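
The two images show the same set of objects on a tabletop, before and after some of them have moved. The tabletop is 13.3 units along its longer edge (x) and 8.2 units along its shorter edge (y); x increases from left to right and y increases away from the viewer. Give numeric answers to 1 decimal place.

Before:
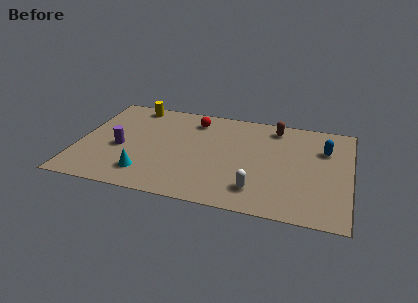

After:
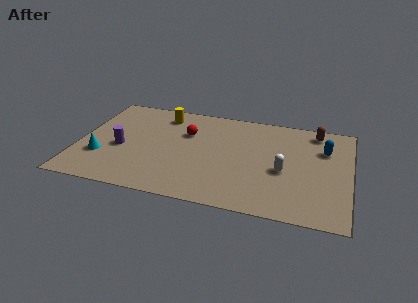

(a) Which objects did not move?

the blue capsule and the purple cylinder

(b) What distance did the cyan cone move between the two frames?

2.5

From (3.5, 1.7) to (1.2, 2.6), the cyan cone covered √(2.3² + 0.9²) ≈ 2.5 units.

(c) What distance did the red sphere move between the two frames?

1.2

The red sphere was near (5.5, 6.7) before and (5.2, 5.5) after, so it travelled √(0.3² + 1.2²) ≈ 1.2 units.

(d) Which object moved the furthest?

the cyan cone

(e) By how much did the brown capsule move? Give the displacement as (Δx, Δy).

(2.0, 0.1)

The brown capsule was at about (9.5, 7.0) and moved to about (11.5, 7.1).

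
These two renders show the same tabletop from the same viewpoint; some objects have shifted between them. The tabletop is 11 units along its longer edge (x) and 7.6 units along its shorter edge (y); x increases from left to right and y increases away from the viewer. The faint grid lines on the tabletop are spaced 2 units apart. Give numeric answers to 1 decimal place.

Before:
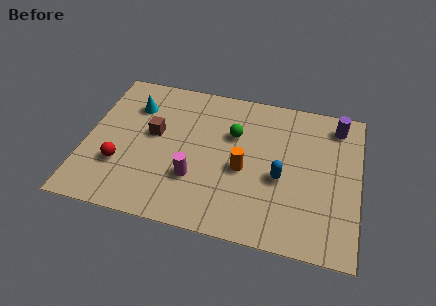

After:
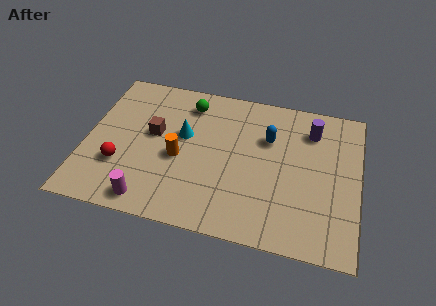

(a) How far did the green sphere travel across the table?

2.2

The green sphere moved from about (5.9, 5.0) to (4.0, 6.2), a distance of √(1.9² + 1.2²) ≈ 2.2.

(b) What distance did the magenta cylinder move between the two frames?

2.3

The magenta cylinder moved from about (4.5, 2.4) to (2.8, 0.9), a distance of √(1.7² + 1.5²) ≈ 2.3.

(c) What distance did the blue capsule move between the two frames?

2.0

The blue capsule moved from about (7.9, 3.2) to (7.3, 5.1), a distance of √(0.6² + 1.9²) ≈ 2.0.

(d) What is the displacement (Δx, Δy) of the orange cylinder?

(-2.6, 0.0)

The orange cylinder started near (6.4, 3.3) and ended near (3.8, 3.3).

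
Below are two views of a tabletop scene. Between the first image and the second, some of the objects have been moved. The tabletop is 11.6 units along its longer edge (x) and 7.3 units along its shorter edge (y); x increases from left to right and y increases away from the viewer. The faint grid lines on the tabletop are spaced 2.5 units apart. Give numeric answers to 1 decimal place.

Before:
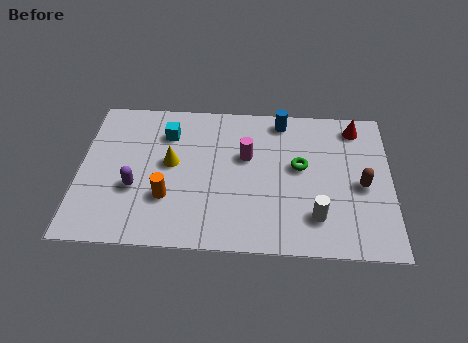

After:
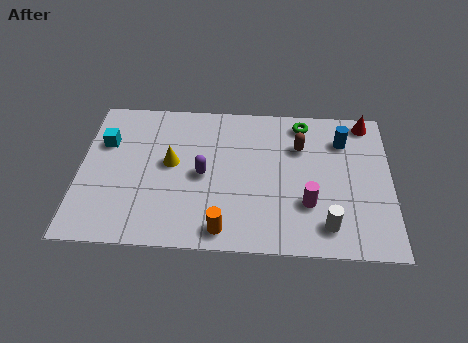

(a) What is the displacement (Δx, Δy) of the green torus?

(0.1, 2.2)

From the two frames, the green torus sits at roughly (8.2, 4.1) before and (8.3, 6.3) after.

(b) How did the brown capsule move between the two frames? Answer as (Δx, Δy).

(-2.3, 1.8)

From the two frames, the brown capsule sits at roughly (10.5, 3.3) before and (8.2, 5.1) after.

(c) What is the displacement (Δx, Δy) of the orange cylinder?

(2.1, -1.4)

The orange cylinder was at about (3.3, 2.3) and moved to about (5.4, 0.9).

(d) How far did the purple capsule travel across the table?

2.6

From (2.1, 2.7) to (4.6, 3.5), the purple capsule covered √(2.5² + 0.8²) ≈ 2.6 units.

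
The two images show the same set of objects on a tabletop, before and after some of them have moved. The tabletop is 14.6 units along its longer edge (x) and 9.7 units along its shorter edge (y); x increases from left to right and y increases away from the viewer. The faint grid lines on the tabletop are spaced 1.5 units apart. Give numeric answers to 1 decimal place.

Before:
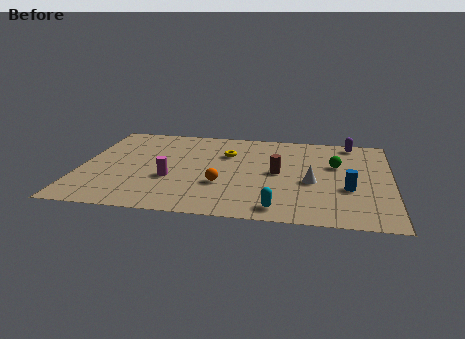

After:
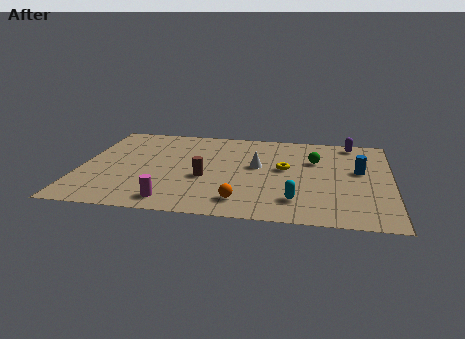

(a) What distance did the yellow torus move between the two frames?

3.1

The yellow torus was near (6.8, 6.7) before and (9.6, 5.4) after, so it travelled √(2.8² + 1.3²) ≈ 3.1 units.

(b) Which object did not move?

the purple capsule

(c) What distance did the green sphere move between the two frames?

1.1

The green sphere moved from about (12.0, 6.1) to (11.0, 6.5), a distance of √(1.0² + 0.4²) ≈ 1.1.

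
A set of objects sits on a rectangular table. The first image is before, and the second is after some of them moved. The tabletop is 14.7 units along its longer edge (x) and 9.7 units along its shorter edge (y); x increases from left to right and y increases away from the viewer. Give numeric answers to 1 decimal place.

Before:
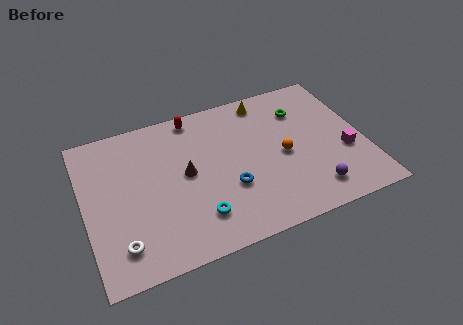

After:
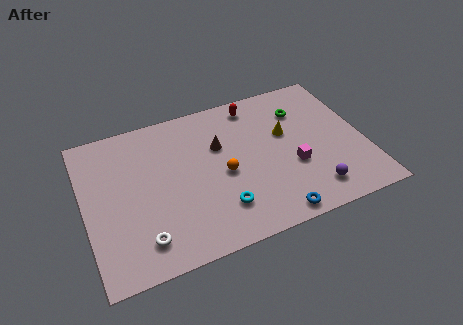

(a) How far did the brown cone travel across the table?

2.2

The brown cone was near (5.3, 5.1) before and (7.2, 6.3) after, so it travelled √(1.9² + 1.2²) ≈ 2.2 units.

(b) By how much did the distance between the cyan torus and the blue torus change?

+0.8

They were about 2.2 units apart before and 3.0 after — 0.8 units further apart.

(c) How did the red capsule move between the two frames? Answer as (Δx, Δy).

(3.2, -0.3)

The red capsule started near (6.1, 8.7) and ended near (9.3, 8.4).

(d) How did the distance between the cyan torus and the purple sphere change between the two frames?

-1.2

Before: roughly 6.0 units apart; after: 4.8. That's 1.2 units closer together.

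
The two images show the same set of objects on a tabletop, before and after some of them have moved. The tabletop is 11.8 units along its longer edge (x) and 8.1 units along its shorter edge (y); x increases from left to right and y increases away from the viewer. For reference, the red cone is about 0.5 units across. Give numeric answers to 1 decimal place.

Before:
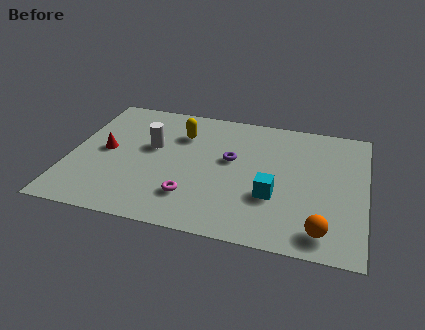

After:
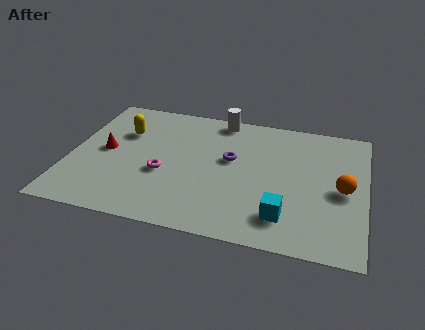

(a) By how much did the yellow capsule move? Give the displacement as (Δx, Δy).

(-2.3, -0.4)

The yellow capsule started near (4.3, 5.9) and ended near (2.0, 5.5).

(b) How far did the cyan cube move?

1.2

The cyan cube moved from about (8.2, 2.8) to (8.7, 1.7), a distance of √(0.5² + 1.1²) ≈ 1.2.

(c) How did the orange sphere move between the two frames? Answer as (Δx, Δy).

(0.7, 2.6)

From the two frames, the orange sphere sits at roughly (10.2, 1.2) before and (10.9, 3.8) after.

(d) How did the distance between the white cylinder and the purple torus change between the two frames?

-0.5

They were about 3.2 units apart before and 2.7 after — 0.5 units closer together.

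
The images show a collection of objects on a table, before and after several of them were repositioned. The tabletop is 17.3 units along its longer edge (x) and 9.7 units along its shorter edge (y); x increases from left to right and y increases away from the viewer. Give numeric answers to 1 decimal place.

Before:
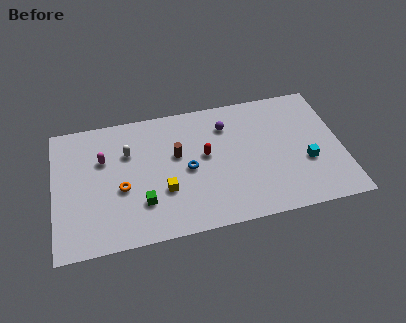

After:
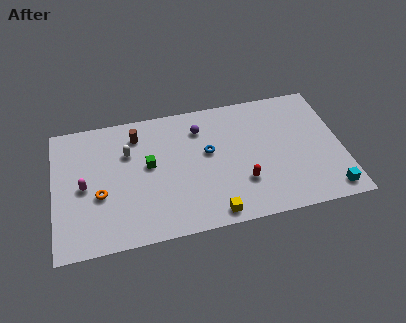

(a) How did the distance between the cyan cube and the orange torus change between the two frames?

+2.7

Before: roughly 11.1 units apart; after: 13.8. That's 2.7 units further apart.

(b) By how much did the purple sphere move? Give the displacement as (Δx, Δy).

(-1.6, 0.1)

The purple sphere was at about (10.5, 7.4) and moved to about (8.9, 7.5).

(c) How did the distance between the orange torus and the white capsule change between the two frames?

+0.7

The distance was about 2.6 in the first image and 3.3 in the second, so they moved 0.7 units further apart.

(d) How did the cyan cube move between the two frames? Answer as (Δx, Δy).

(1.2, -2.4)

From the two frames, the cyan cube sits at roughly (15.1, 3.6) before and (16.3, 1.2) after.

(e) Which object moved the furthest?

the yellow cube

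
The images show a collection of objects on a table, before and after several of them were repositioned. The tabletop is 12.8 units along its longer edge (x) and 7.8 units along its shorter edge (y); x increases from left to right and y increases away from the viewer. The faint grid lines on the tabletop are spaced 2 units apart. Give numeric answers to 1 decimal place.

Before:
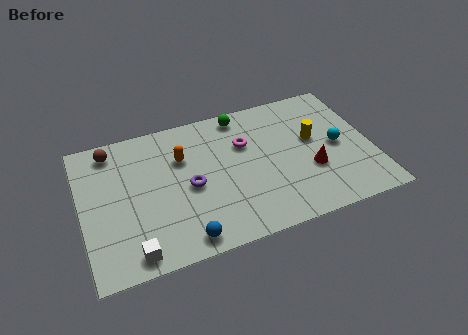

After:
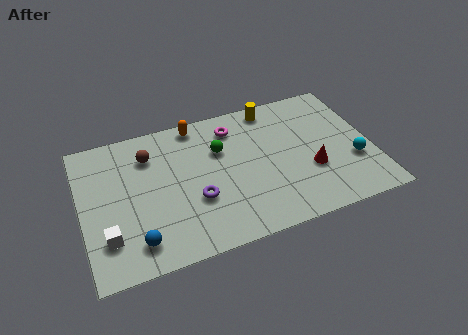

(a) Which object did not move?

the red cone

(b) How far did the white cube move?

1.5

The white cube was near (2.0, 0.9) before and (1.0, 2.0) after, so it travelled √(1.0² + 1.1²) ≈ 1.5 units.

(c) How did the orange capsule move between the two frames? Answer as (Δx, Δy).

(0.8, 1.7)

From the two frames, the orange capsule sits at roughly (4.5, 5.3) before and (5.3, 7.0) after.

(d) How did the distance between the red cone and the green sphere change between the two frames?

-0.4

Before: roughly 4.9 units apart; after: 4.5. That's 0.4 units closer together.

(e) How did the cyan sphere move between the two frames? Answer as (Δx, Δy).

(0.6, -1.1)

The cyan sphere started near (11.3, 3.8) and ended near (11.9, 2.7).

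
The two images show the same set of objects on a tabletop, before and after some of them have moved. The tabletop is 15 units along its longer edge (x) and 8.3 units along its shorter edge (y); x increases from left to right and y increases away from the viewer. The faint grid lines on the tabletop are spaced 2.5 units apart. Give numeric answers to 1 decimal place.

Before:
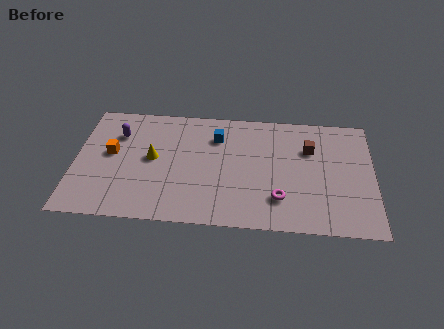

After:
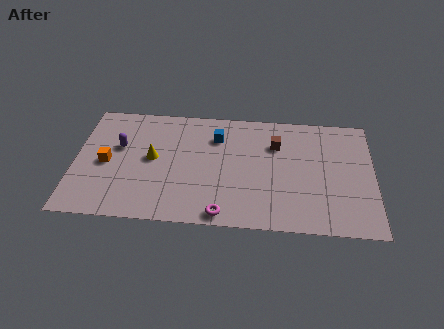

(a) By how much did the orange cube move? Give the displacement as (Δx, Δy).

(-0.2, -0.7)

From the two frames, the orange cube sits at roughly (1.8, 4.6) before and (1.6, 3.9) after.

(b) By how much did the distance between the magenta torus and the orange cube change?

-2.2

The distance was about 8.9 in the first image and 6.7 in the second, so they moved 2.2 units closer together.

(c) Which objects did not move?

the blue cube and the yellow cone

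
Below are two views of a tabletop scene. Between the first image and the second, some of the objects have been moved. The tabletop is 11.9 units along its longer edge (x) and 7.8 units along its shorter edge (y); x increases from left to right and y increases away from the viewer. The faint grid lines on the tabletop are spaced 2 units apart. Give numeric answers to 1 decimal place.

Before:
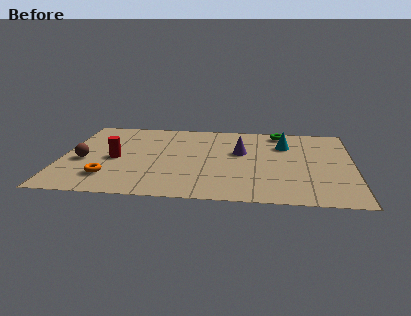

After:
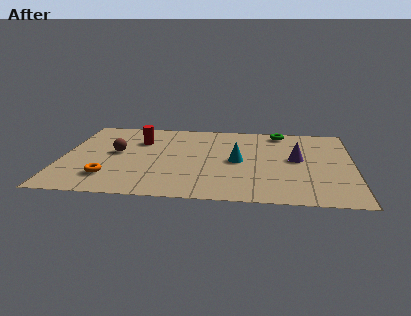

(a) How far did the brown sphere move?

1.6

From (0.9, 3.3) to (2.2, 4.2), the brown sphere covered √(1.3² + 0.9²) ≈ 1.6 units.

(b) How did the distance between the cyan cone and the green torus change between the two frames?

+2.2

Before: roughly 1.3 units apart; after: 3.5. That's 2.2 units further apart.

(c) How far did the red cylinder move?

2.1

The red cylinder moved from about (2.2, 3.6) to (3.1, 5.5), a distance of √(0.9² + 1.9²) ≈ 2.1.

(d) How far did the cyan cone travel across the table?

2.6

The cyan cone was near (9.1, 5.6) before and (7.2, 3.8) after, so it travelled √(1.9² + 1.8²) ≈ 2.6 units.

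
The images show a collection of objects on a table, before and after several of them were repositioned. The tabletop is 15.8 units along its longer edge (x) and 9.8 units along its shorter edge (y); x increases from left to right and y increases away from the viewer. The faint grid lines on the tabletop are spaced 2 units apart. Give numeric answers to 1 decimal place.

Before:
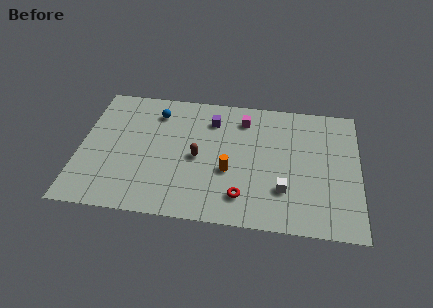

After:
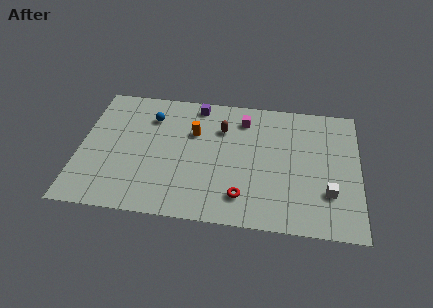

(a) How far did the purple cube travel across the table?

1.4

The purple cube moved from about (7.4, 7.6) to (6.5, 8.7), a distance of √(0.9² + 1.1²) ≈ 1.4.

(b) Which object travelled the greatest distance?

the orange cylinder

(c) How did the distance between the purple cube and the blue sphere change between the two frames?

-0.3

The distance was about 3.2 in the first image and 2.9 in the second, so they moved 0.3 units closer together.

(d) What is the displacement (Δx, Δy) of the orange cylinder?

(-2.1, 2.7)

The orange cylinder started near (8.5, 3.8) and ended near (6.4, 6.5).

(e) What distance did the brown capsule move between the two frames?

2.7

The brown capsule moved from about (6.7, 4.6) to (8.0, 7.0), a distance of √(1.3² + 2.4²) ≈ 2.7.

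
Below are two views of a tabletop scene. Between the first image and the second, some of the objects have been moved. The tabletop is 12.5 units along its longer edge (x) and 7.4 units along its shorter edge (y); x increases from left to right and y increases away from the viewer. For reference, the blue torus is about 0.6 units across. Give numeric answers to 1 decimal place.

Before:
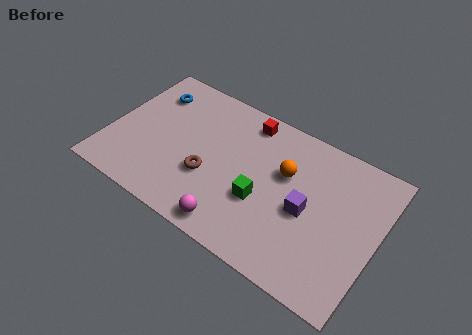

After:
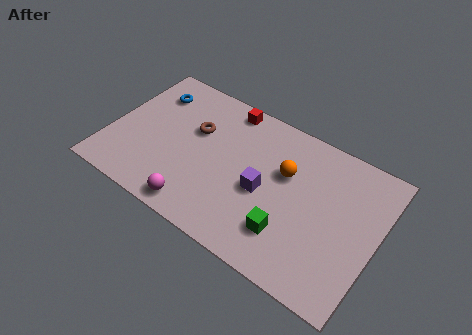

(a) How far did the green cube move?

1.7

From (7.3, 2.8) to (8.7, 1.9), the green cube covered √(1.4² + 0.9²) ≈ 1.7 units.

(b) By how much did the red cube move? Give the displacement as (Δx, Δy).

(-1.0, 0.2)

The red cube started near (6.0, 6.4) and ended near (5.0, 6.6).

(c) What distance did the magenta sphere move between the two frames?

1.7

The magenta sphere moved from about (6.3, 0.9) to (4.6, 0.9), a distance of √(1.7² + 0.0²) ≈ 1.7.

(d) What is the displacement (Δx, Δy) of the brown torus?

(-1.0, 2.0)

From the two frames, the brown torus sits at roughly (4.8, 2.7) before and (3.8, 4.7) after.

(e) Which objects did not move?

the orange sphere and the blue torus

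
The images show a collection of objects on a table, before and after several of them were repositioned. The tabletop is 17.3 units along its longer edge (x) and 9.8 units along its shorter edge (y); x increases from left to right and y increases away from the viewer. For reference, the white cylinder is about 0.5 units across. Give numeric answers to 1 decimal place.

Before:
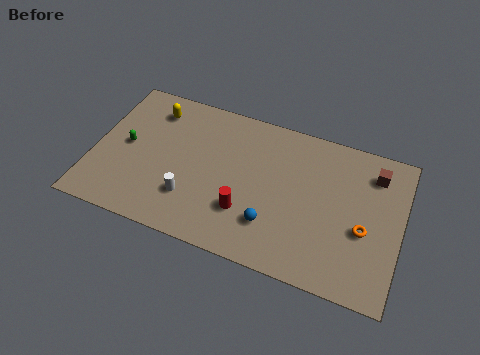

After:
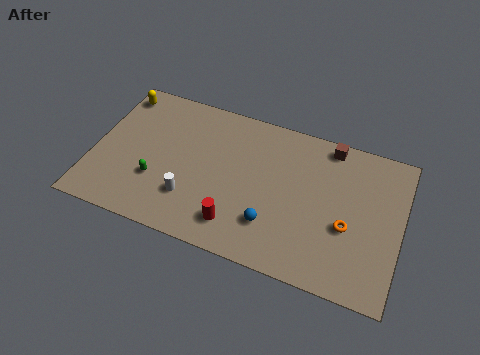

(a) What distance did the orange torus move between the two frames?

0.9

The orange torus was near (15.3, 4.0) before and (14.4, 3.9) after, so it travelled √(0.9² + 0.1²) ≈ 0.9 units.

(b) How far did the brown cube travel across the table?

2.8

The brown cube was near (15.6, 7.8) before and (13.0, 8.8) after, so it travelled √(2.6² + 1.0²) ≈ 2.8 units.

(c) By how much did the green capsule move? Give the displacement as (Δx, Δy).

(1.9, -1.8)

From the two frames, the green capsule sits at roughly (1.8, 5.0) before and (3.7, 3.2) after.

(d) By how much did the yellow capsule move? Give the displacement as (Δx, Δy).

(-2.1, 0.5)

The yellow capsule started near (3.0, 7.9) and ended near (0.9, 8.4).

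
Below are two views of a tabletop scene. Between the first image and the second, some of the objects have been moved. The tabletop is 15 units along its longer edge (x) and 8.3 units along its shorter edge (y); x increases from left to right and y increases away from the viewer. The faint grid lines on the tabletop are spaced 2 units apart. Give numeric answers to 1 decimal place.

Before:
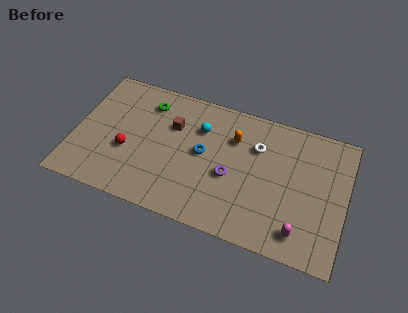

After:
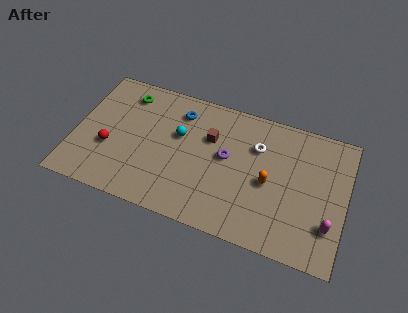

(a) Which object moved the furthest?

the orange capsule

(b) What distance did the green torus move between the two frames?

1.2

The green torus moved from about (3.8, 6.6) to (2.6, 6.8), a distance of √(1.2² + 0.2²) ≈ 1.2.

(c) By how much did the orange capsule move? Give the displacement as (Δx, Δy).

(2.1, -2.1)

The orange capsule started near (8.7, 5.9) and ended near (10.8, 3.8).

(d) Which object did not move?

the white torus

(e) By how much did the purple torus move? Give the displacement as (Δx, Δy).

(-0.3, 1.1)

The purple torus started near (8.7, 3.5) and ended near (8.4, 4.6).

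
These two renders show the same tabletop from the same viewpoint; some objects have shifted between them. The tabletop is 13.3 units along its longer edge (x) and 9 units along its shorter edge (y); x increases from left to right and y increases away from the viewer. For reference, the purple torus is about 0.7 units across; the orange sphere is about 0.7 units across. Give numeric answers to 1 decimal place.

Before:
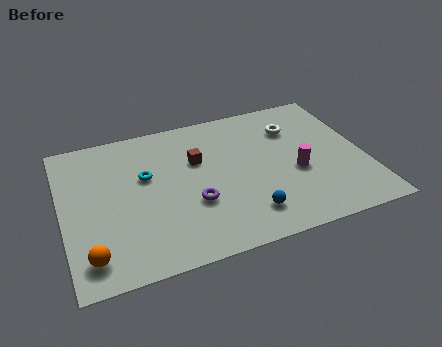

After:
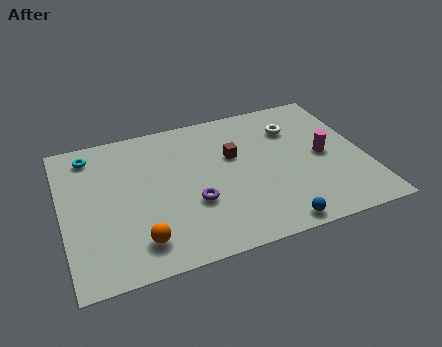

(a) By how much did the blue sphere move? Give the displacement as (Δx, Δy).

(1.1, -1.0)

From the two frames, the blue sphere sits at roughly (7.8, 1.8) before and (8.9, 0.8) after.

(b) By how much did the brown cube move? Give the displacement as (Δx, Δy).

(1.6, -0.2)

From the two frames, the brown cube sits at roughly (6.0, 5.8) before and (7.6, 5.6) after.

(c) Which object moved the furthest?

the cyan torus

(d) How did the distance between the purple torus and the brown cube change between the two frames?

+0.5

The distance was about 2.6 in the first image and 3.1 in the second, so they moved 0.5 units further apart.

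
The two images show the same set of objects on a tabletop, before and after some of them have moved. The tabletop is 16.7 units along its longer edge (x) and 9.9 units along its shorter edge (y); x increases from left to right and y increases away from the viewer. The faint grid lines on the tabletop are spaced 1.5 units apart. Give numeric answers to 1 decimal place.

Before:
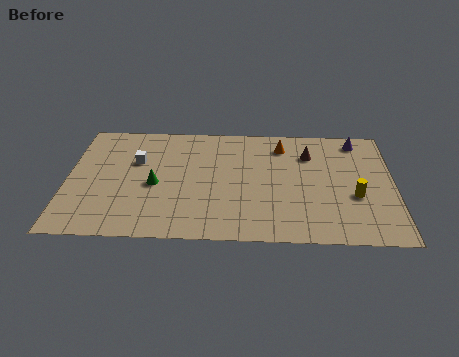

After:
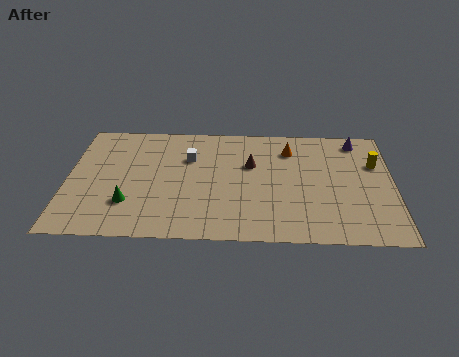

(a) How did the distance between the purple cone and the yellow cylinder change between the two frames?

-2.6

Before: roughly 4.8 units apart; after: 2.2. That's 2.6 units closer together.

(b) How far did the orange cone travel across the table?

0.5

The orange cone was near (11.0, 8.0) before and (11.4, 7.7) after, so it travelled √(0.4² + 0.3²) ≈ 0.5 units.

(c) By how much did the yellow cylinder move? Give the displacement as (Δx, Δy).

(1.1, 2.8)

The yellow cylinder started near (14.7, 3.8) and ended near (15.8, 6.6).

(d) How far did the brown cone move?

3.2

The brown cone moved from about (12.4, 7.3) to (9.4, 6.3), a distance of √(3.0² + 1.0²) ≈ 3.2.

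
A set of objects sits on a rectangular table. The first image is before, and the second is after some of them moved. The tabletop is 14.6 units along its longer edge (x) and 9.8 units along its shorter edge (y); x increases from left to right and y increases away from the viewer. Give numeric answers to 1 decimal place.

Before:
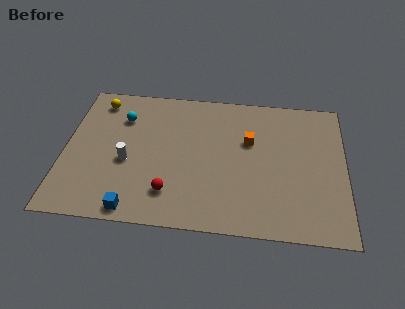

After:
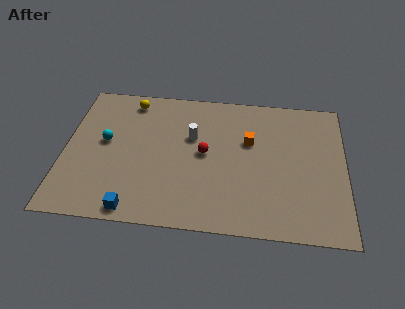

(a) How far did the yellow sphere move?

1.7

The yellow sphere was near (1.6, 8.3) before and (3.3, 8.5) after, so it travelled √(1.7² + 0.2²) ≈ 1.7 units.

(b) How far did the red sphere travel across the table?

3.4

From (5.6, 2.2) to (7.3, 5.1), the red sphere covered √(1.7² + 2.9²) ≈ 3.4 units.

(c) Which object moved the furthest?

the white cylinder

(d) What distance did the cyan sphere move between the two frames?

2.0

The cyan sphere moved from about (2.9, 7.2) to (2.1, 5.4), a distance of √(0.8² + 1.8²) ≈ 2.0.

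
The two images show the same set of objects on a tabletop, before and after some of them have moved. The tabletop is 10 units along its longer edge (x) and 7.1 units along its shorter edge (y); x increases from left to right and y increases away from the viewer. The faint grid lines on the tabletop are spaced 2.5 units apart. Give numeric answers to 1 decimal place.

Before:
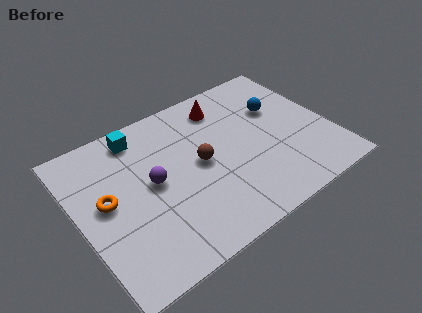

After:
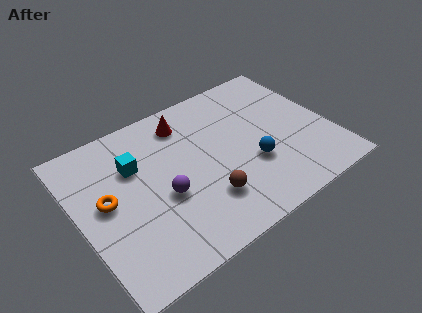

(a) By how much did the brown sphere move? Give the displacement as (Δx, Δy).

(-0.1, -1.7)

From the two frames, the brown sphere sits at roughly (4.8, 3.6) before and (4.7, 1.9) after.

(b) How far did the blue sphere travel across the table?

2.6

The blue sphere moved from about (8.2, 4.6) to (6.7, 2.5), a distance of √(1.5² + 2.1²) ≈ 2.6.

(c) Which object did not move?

the orange torus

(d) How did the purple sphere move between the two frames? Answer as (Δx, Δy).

(0.3, -0.8)

From the two frames, the purple sphere sits at roughly (2.9, 3.7) before and (3.2, 2.9) after.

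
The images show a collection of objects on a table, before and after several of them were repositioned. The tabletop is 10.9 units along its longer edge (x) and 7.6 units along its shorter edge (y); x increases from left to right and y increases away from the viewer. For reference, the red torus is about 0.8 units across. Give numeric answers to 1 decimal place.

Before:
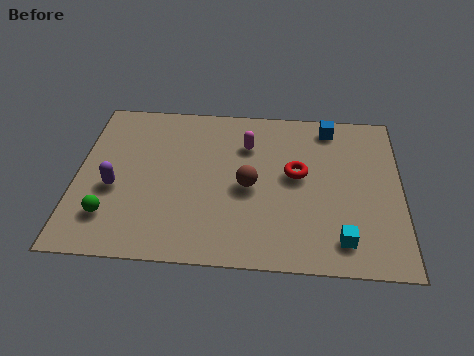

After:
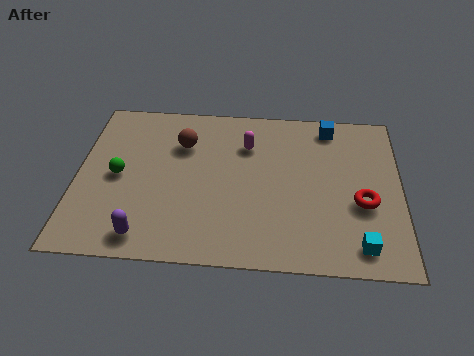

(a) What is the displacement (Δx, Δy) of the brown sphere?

(-2.3, 1.9)

The brown sphere started near (5.8, 3.5) and ended near (3.5, 5.4).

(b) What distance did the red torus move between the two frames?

2.5

From (7.4, 4.2) to (9.6, 3.0), the red torus covered √(2.2² + 1.2²) ≈ 2.5 units.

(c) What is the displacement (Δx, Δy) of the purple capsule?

(1.1, -2.1)

The purple capsule was at about (1.3, 3.1) and moved to about (2.4, 1.0).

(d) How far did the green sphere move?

1.9

The green sphere was near (1.2, 1.8) before and (1.4, 3.7) after, so it travelled √(0.2² + 1.9²) ≈ 1.9 units.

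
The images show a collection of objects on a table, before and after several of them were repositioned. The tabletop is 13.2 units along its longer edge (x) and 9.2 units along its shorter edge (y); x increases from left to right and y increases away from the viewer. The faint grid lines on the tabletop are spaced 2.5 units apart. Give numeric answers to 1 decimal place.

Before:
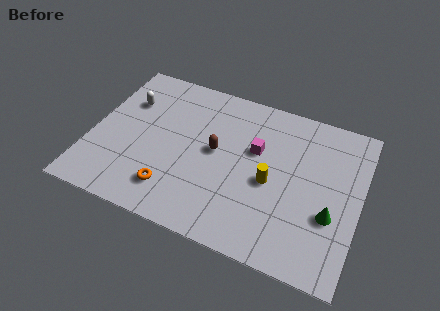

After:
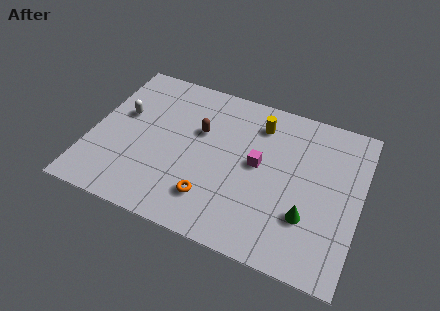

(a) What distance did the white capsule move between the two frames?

0.9

The white capsule was near (1.5, 6.4) before and (1.4, 5.5) after, so it travelled √(0.1² + 0.9²) ≈ 0.9 units.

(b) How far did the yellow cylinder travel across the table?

3.3

The yellow cylinder moved from about (8.9, 4.1) to (8.0, 7.3), a distance of √(0.9² + 3.2²) ≈ 3.3.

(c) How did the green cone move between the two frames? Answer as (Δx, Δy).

(-1.1, -0.5)

The green cone started near (11.9, 3.3) and ended near (10.8, 2.8).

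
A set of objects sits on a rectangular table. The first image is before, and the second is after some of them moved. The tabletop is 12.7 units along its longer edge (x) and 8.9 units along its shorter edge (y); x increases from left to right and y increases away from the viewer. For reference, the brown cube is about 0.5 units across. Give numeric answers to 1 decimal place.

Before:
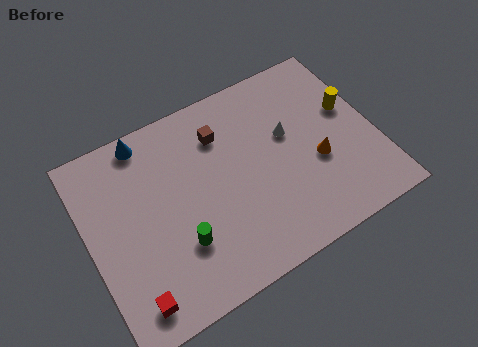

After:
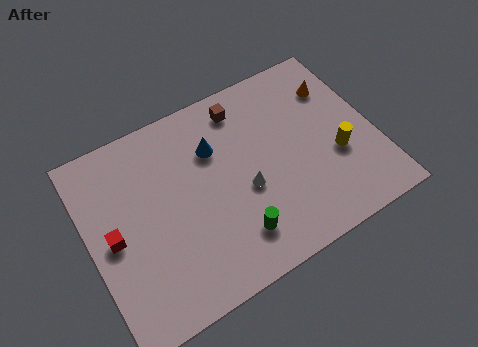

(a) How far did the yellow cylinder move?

2.1

From (11.8, 5.3) to (10.9, 3.4), the yellow cylinder covered √(0.9² + 1.9²) ≈ 2.1 units.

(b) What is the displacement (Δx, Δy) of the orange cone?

(1.4, 3.1)

The orange cone was at about (10.0, 3.5) and moved to about (11.4, 6.6).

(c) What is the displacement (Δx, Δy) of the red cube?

(-0.4, 3.0)

The red cube started near (1.4, 1.3) and ended near (1.0, 4.3).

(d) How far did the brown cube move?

1.4

The brown cube was near (6.2, 6.7) before and (7.3, 7.5) after, so it travelled √(1.1² + 0.8²) ≈ 1.4 units.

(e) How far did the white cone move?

2.7

The white cone was near (9.0, 5.3) before and (6.8, 3.7) after, so it travelled √(2.2² + 1.6²) ≈ 2.7 units.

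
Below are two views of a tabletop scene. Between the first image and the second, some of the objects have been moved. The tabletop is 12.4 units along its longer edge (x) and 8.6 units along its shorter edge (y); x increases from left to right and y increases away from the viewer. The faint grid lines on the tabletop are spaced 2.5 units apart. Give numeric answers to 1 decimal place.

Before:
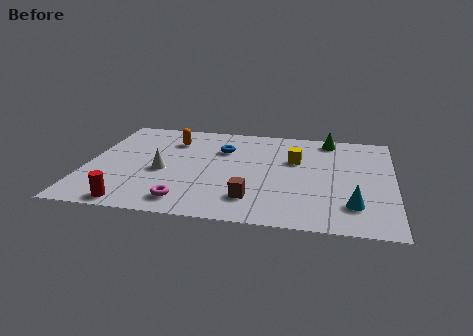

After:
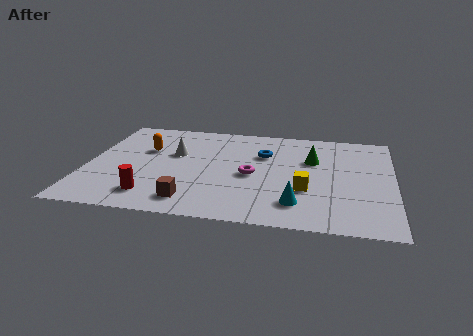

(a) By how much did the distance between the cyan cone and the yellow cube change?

-3.0

They were about 4.2 units apart before and 1.2 after — 3.0 units closer together.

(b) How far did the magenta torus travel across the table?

3.6

The magenta torus was near (4.2, 1.3) before and (6.7, 3.9) after, so it travelled √(2.5² + 2.6²) ≈ 3.6 units.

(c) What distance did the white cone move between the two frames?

1.6

The white cone was near (3.1, 3.7) before and (3.5, 5.3) after, so it travelled √(0.4² + 1.6²) ≈ 1.6 units.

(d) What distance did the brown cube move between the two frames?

2.5

The brown cube moved from about (6.8, 1.9) to (4.4, 1.4), a distance of √(2.4² + 0.5²) ≈ 2.5.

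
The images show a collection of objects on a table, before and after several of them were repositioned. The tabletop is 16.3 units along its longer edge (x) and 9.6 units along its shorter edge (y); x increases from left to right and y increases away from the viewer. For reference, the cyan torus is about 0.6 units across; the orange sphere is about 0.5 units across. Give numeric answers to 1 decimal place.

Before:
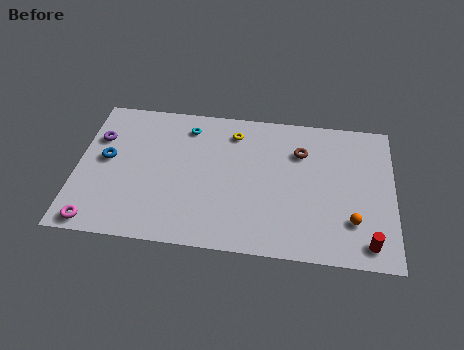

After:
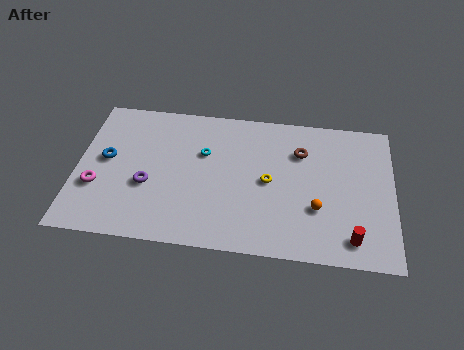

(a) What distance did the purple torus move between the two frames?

4.0

From (1.0, 6.6) to (3.7, 3.7), the purple torus covered √(2.7² + 2.9²) ≈ 4.0 units.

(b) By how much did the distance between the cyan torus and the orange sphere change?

-3.5

Before: roughly 10.1 units apart; after: 6.6. That's 3.5 units closer together.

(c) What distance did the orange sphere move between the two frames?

1.9

From (14.2, 2.6) to (12.4, 3.2), the orange sphere covered √(1.8² + 0.6²) ≈ 1.9 units.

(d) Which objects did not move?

the blue torus and the brown torus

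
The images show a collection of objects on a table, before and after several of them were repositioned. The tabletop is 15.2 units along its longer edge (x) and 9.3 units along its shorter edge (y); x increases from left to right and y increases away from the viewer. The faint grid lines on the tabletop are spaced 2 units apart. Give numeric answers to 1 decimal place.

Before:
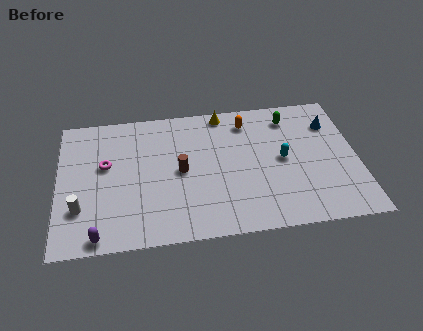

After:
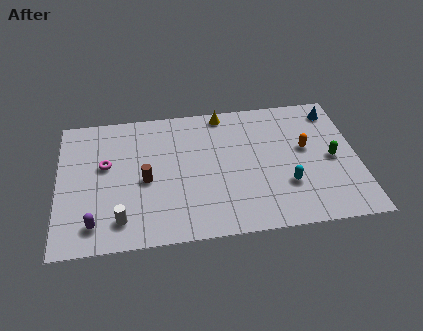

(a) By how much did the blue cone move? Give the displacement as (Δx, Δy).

(0.2, 0.9)

From the two frames, the blue cone sits at roughly (14.0, 6.9) before and (14.2, 7.8) after.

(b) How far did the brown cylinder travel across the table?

1.8

The brown cylinder moved from about (6.2, 4.6) to (4.4, 4.2), a distance of √(1.8² + 0.4²) ≈ 1.8.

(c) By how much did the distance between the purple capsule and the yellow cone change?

-0.5

The distance was about 10.0 in the first image and 9.5 in the second, so they moved 0.5 units closer together.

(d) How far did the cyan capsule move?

1.8

The cyan capsule was near (11.4, 4.7) before and (11.5, 2.9) after, so it travelled √(0.1² + 1.8²) ≈ 1.8 units.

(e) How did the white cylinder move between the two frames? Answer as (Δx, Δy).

(2.0, -1.0)

The white cylinder was at about (1.1, 2.7) and moved to about (3.1, 1.7).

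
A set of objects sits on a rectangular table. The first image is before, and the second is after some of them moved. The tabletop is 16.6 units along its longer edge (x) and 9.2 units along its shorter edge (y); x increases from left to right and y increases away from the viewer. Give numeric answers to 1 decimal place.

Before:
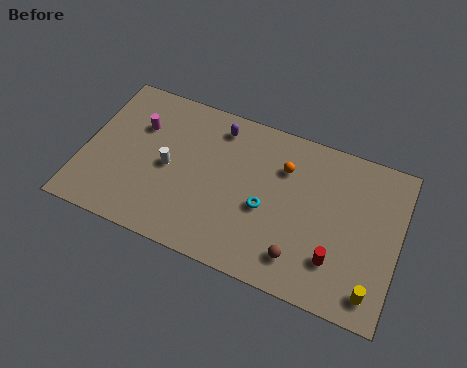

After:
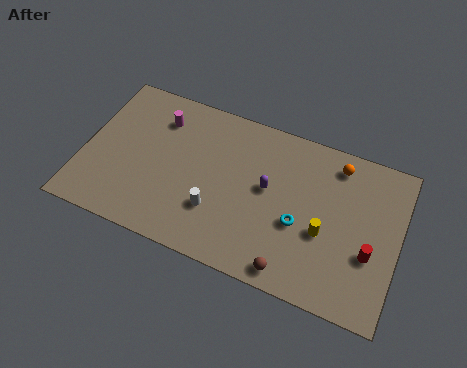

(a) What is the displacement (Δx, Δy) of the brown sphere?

(-0.3, -0.8)

The brown sphere was at about (11.7, 1.8) and moved to about (11.4, 1.0).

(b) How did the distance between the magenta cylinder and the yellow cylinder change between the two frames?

-4.0

They were about 13.7 units apart before and 9.7 after — 4.0 units closer together.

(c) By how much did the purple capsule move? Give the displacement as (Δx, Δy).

(2.9, -2.6)

The purple capsule was at about (6.8, 7.7) and moved to about (9.7, 5.1).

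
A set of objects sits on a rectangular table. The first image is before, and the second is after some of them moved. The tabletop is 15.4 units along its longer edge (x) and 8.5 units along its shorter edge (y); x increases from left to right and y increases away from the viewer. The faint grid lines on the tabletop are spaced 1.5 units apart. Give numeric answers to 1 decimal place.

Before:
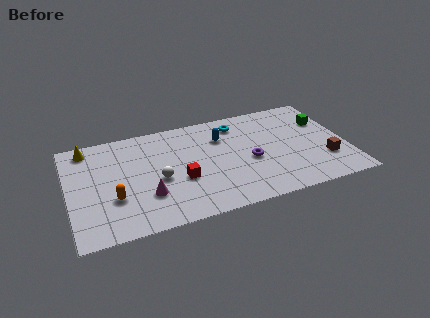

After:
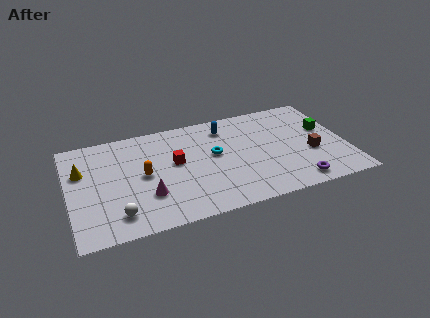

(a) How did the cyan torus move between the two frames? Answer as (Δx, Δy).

(-1.5, -2.2)

From the two frames, the cyan torus sits at roughly (9.6, 7.0) before and (8.1, 4.8) after.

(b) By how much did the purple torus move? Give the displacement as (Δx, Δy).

(2.3, -2.6)

The purple torus started near (10.0, 3.7) and ended near (12.3, 1.1).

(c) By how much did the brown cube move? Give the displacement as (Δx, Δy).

(-0.7, 0.8)

The brown cube started near (14.1, 2.5) and ended near (13.4, 3.3).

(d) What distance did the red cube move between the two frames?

1.5

The red cube was near (6.1, 3.3) before and (5.9, 4.8) after, so it travelled √(0.2² + 1.5²) ≈ 1.5 units.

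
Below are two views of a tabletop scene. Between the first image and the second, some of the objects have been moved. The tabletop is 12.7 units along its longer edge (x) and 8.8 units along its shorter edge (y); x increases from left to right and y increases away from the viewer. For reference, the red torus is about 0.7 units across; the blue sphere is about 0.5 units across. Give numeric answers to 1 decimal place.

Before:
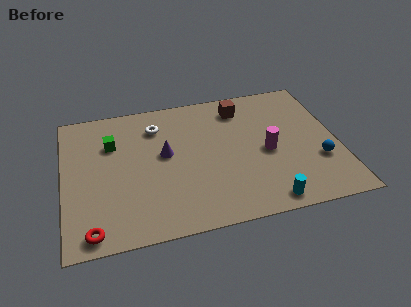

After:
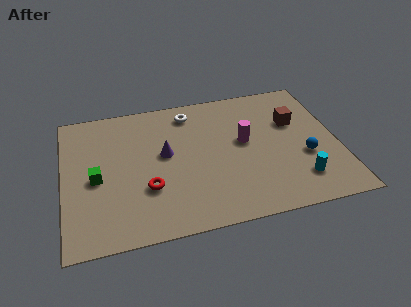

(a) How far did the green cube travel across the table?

2.2

The green cube moved from about (2.3, 6.1) to (1.5, 4.0), a distance of √(0.8² + 2.1²) ≈ 2.2.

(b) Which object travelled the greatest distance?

the red torus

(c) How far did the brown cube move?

2.8

From (8.4, 7.2) to (10.8, 5.7), the brown cube covered √(2.4² + 1.5²) ≈ 2.8 units.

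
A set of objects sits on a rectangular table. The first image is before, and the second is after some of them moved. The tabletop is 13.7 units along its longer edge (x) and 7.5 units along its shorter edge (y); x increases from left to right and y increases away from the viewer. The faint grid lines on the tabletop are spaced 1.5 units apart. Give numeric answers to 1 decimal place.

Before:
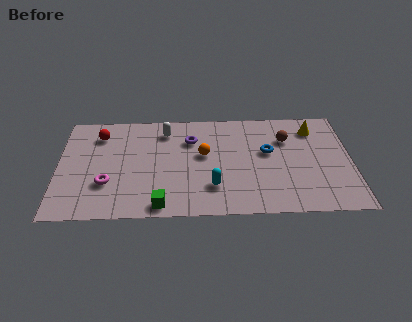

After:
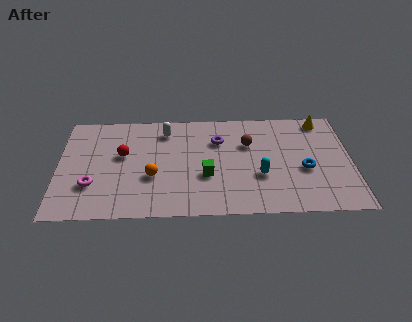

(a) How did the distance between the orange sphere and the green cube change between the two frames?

-1.5

They were about 4.0 units apart before and 2.5 after — 1.5 units closer together.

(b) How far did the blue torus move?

2.1

The blue torus moved from about (9.8, 4.4) to (11.5, 3.1), a distance of √(1.7² + 1.3²) ≈ 2.1.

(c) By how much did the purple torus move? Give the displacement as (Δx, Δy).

(1.3, -0.1)

The purple torus was at about (6.2, 5.4) and moved to about (7.5, 5.3).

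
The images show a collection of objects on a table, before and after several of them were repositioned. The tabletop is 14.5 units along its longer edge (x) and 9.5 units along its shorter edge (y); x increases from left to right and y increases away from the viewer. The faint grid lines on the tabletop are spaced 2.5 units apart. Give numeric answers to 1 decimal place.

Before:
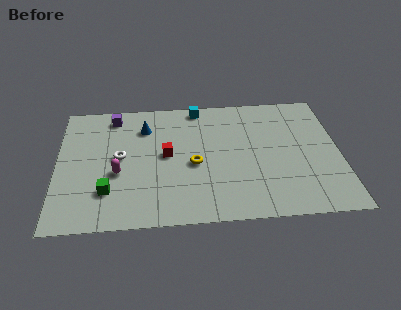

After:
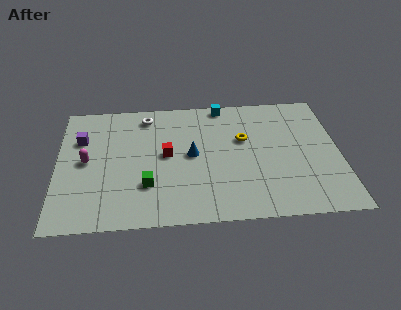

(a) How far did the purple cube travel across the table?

2.4

The purple cube was near (2.9, 8.2) before and (1.2, 6.5) after, so it travelled √(1.7² + 1.7²) ≈ 2.4 units.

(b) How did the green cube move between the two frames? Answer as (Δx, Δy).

(2.0, 0.3)

The green cube started near (2.6, 2.5) and ended near (4.6, 2.8).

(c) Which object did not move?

the red cube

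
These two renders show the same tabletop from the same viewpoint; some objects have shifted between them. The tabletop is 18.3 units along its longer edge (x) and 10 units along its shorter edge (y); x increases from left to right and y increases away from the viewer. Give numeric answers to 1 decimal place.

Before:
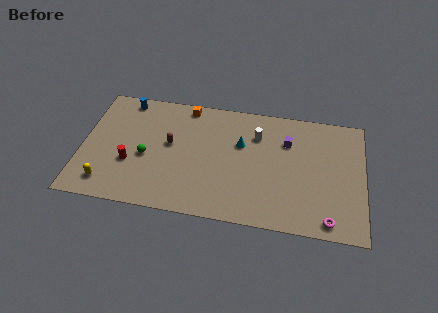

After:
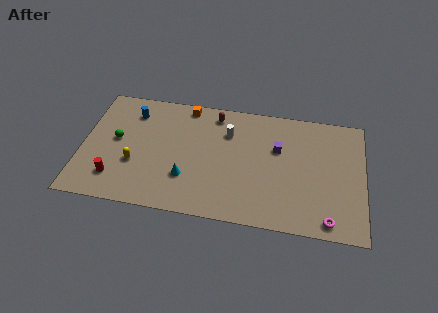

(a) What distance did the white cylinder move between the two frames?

1.9

The white cylinder moved from about (11.3, 7.3) to (9.4, 7.2), a distance of √(1.9² + 0.1²) ≈ 1.9.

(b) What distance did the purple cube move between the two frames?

0.9

The purple cube was near (13.3, 7.1) before and (12.7, 6.4) after, so it travelled √(0.6² + 0.7²) ≈ 0.9 units.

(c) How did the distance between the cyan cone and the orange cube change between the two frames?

+1.5

They were about 4.5 units apart before and 6.0 after — 1.5 units further apart.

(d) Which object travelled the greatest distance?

the cyan cone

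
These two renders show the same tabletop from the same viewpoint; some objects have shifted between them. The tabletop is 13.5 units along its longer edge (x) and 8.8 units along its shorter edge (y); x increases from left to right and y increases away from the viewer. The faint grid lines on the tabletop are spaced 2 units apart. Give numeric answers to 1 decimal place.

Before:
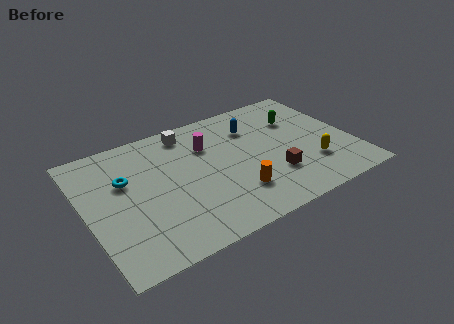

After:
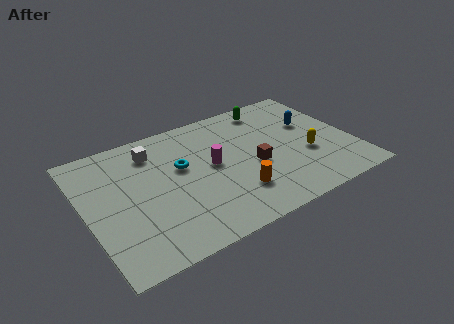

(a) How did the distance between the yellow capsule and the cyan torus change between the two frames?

-3.1

The distance was about 9.6 in the first image and 6.5 in the second, so they moved 3.1 units closer together.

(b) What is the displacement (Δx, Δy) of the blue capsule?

(2.9, -1.0)

The blue capsule started near (8.8, 6.5) and ended near (11.7, 5.5).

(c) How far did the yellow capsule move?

0.8

The yellow capsule moved from about (11.2, 2.5) to (11.1, 3.3), a distance of √(0.1² + 0.8²) ≈ 0.8.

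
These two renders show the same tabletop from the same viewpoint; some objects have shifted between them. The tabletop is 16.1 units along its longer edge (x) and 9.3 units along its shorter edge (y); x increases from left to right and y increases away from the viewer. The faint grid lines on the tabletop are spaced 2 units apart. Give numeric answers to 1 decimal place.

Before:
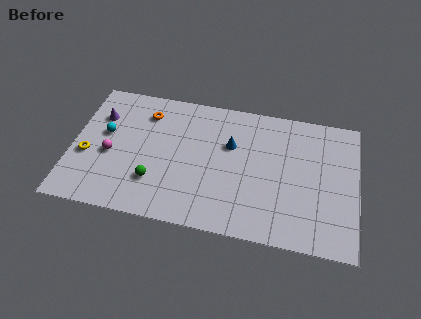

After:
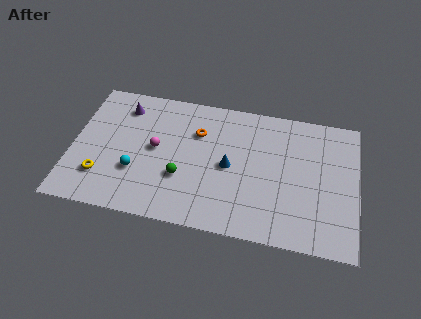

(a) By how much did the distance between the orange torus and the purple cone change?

+1.7

The distance was about 2.7 in the first image and 4.4 in the second, so they moved 1.7 units further apart.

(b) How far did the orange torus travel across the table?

3.1

The orange torus moved from about (4.0, 7.3) to (7.0, 6.5), a distance of √(3.0² + 0.8²) ≈ 3.1.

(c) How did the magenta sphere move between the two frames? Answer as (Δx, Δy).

(2.5, 0.9)

From the two frames, the magenta sphere sits at roughly (2.2, 4.0) before and (4.7, 4.9) after.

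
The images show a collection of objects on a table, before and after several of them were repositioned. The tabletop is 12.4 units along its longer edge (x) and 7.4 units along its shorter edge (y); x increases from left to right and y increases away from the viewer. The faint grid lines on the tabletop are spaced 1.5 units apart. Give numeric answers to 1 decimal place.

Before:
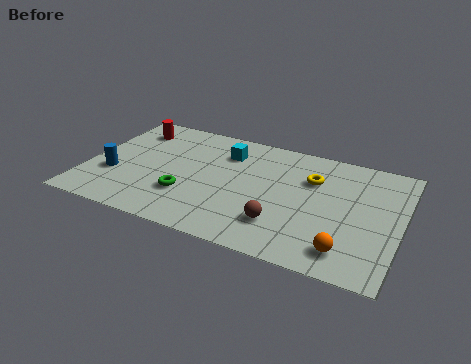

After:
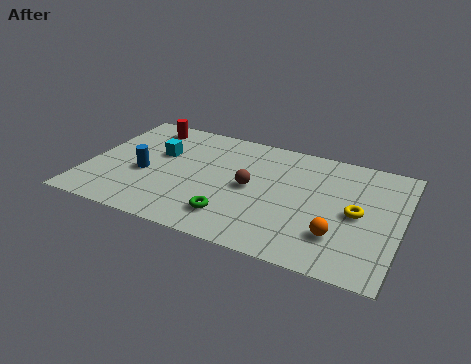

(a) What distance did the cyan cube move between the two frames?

2.8

The cyan cube moved from about (5.3, 5.6) to (2.7, 4.6), a distance of √(2.6² + 1.0²) ≈ 2.8.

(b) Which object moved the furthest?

the cyan cube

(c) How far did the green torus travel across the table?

2.0

The green torus was near (4.1, 2.3) before and (6.0, 1.6) after, so it travelled √(1.9² + 0.7²) ≈ 2.0 units.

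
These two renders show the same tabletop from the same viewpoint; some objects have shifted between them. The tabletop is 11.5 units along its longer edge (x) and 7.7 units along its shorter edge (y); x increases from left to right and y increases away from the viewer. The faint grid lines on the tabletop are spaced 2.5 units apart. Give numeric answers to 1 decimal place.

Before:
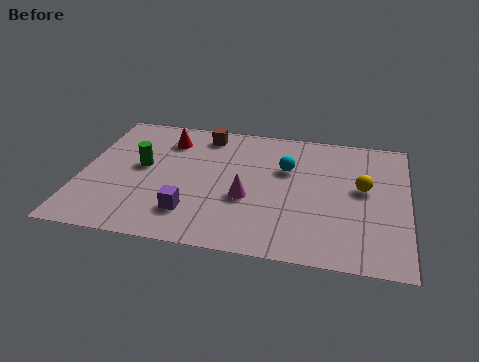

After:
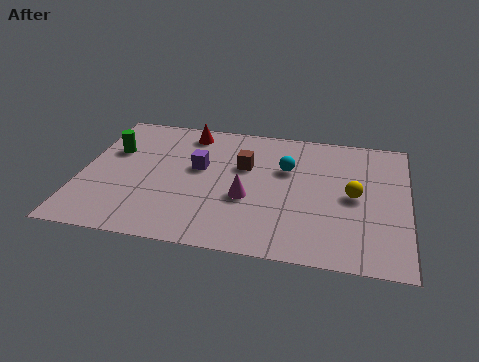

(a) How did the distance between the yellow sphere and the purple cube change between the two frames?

-0.9

They were about 6.4 units apart before and 5.5 after — 0.9 units closer together.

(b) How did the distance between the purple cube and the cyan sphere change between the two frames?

-1.4

Before: roughly 4.5 units apart; after: 3.1. That's 1.4 units closer together.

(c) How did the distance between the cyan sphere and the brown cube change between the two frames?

-1.9

The distance was about 3.4 in the first image and 1.5 in the second, so they moved 1.9 units closer together.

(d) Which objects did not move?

the cyan sphere and the magenta cone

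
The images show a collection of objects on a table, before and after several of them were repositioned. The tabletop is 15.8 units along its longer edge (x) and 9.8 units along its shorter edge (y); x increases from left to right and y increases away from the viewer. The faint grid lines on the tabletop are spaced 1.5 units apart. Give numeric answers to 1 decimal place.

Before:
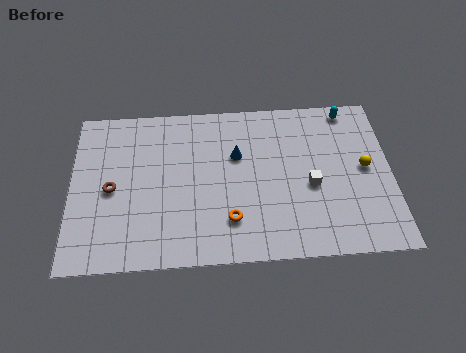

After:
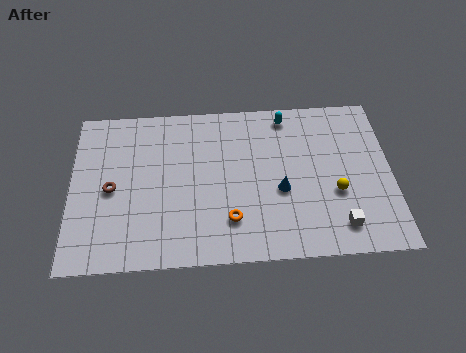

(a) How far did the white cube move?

2.8

From (11.8, 4.2) to (13.1, 1.7), the white cube covered √(1.3² + 2.5²) ≈ 2.8 units.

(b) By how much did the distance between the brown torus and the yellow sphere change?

-1.5

They were about 12.5 units apart before and 11.0 after — 1.5 units closer together.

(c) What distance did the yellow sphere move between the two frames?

2.1

From (14.5, 5.1) to (13.0, 3.7), the yellow sphere covered √(1.5² + 1.4²) ≈ 2.1 units.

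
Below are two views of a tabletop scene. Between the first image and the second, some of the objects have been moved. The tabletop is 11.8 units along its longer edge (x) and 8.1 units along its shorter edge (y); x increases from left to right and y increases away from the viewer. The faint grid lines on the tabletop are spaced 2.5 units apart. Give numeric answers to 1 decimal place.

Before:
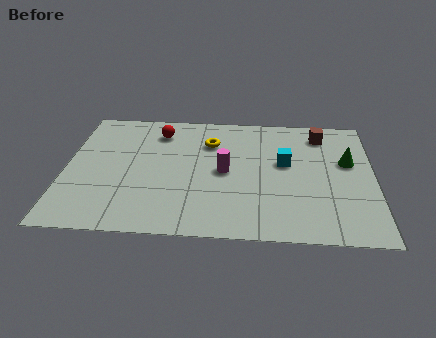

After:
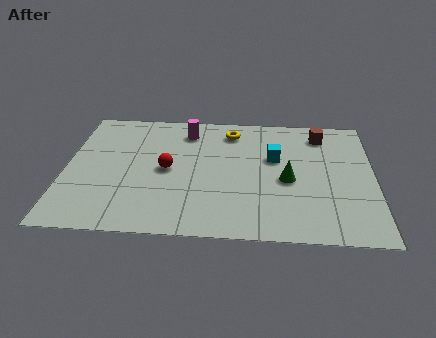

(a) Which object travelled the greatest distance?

the magenta cylinder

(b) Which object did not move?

the brown cube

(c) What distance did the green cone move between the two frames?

2.6

The green cone moved from about (10.8, 4.9) to (8.5, 3.6), a distance of √(2.3² + 1.3²) ≈ 2.6.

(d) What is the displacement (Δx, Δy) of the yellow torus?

(0.8, 0.8)

The yellow torus was at about (5.5, 5.9) and moved to about (6.3, 6.7).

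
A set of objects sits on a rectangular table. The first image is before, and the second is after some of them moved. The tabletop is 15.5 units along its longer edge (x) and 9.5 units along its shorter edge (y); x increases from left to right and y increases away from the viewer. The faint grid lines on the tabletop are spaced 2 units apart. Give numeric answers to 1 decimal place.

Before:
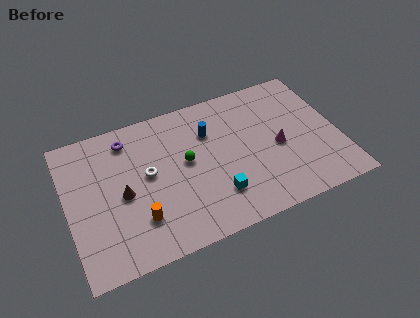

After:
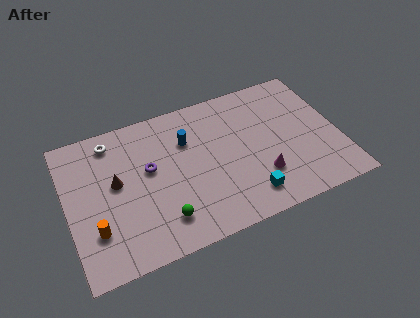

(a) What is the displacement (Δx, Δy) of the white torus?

(-1.8, 2.9)

The white torus was at about (4.6, 5.2) and moved to about (2.8, 8.1).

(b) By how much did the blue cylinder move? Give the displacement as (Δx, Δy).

(-1.3, -0.1)

The blue cylinder started near (8.3, 6.7) and ended near (7.0, 6.6).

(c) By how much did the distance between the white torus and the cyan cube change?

+5.0

The distance was about 4.6 in the first image and 9.6 in the second, so they moved 5.0 units further apart.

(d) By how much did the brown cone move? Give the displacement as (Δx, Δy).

(-0.3, 0.9)

The brown cone started near (3.1, 4.4) and ended near (2.8, 5.3).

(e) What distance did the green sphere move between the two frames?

3.6

From (6.8, 5.2) to (5.1, 2.0), the green sphere covered √(1.7² + 3.2²) ≈ 3.6 units.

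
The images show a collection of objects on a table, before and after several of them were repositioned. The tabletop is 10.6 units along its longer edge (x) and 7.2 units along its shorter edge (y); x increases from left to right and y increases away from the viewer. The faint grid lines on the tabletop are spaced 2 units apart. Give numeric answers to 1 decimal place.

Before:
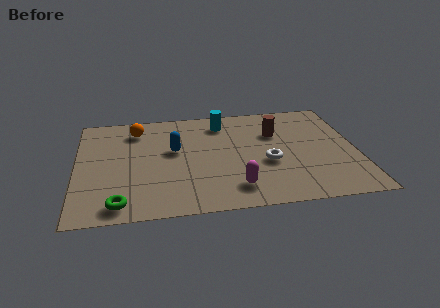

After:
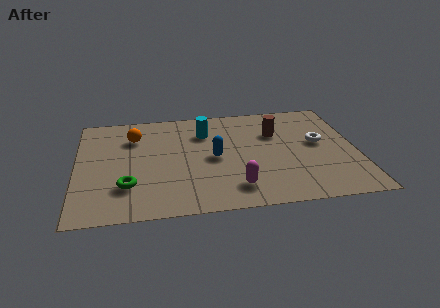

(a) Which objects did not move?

the brown cylinder and the magenta capsule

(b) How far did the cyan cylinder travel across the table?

0.9

The cyan cylinder was near (5.6, 5.9) before and (4.9, 5.3) after, so it travelled √(0.7² + 0.6²) ≈ 0.9 units.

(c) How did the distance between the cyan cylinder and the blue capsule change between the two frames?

-0.7

They were about 2.5 units apart before and 1.8 after — 0.7 units closer together.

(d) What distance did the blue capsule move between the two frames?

1.7

The blue capsule was near (3.7, 4.2) before and (5.2, 3.5) after, so it travelled √(1.5² + 0.7²) ≈ 1.7 units.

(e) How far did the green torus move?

1.1

From (1.6, 0.9) to (1.9, 2.0), the green torus covered √(0.3² + 1.1²) ≈ 1.1 units.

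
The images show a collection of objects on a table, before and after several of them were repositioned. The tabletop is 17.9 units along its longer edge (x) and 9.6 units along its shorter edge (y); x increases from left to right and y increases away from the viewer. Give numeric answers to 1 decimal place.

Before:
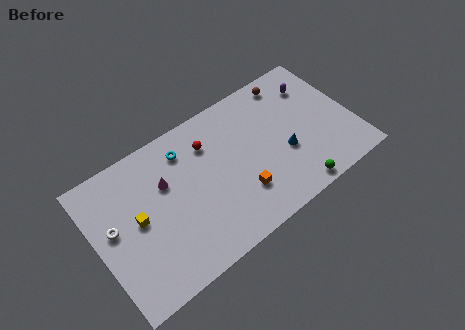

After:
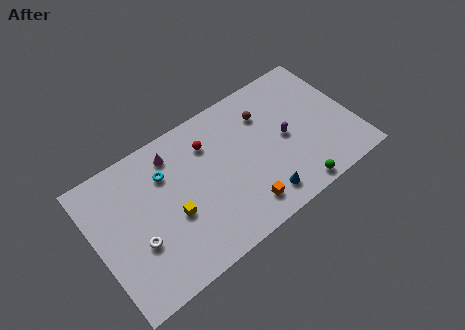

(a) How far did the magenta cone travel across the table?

1.8

From (5.0, 6.3) to (5.8, 7.9), the magenta cone covered √(0.8² + 1.6²) ≈ 1.8 units.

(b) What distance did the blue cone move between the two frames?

3.0

The blue cone was near (13.0, 3.7) before and (10.9, 1.6) after, so it travelled √(2.1² + 2.1²) ≈ 3.0 units.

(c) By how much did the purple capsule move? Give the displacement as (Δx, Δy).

(-2.6, -2.6)

The purple capsule was at about (15.8, 7.3) and moved to about (13.2, 4.7).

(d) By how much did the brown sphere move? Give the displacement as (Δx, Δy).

(-2.1, -1.3)

The brown sphere started near (14.3, 8.4) and ended near (12.2, 7.1).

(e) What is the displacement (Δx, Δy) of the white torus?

(1.4, -1.9)

The white torus started near (1.2, 5.4) and ended near (2.6, 3.5).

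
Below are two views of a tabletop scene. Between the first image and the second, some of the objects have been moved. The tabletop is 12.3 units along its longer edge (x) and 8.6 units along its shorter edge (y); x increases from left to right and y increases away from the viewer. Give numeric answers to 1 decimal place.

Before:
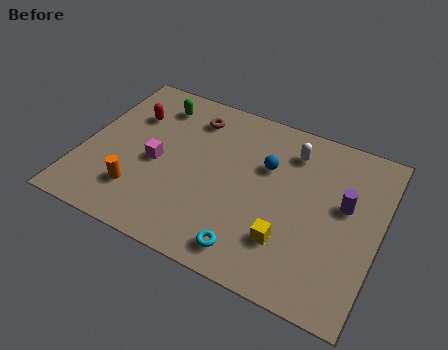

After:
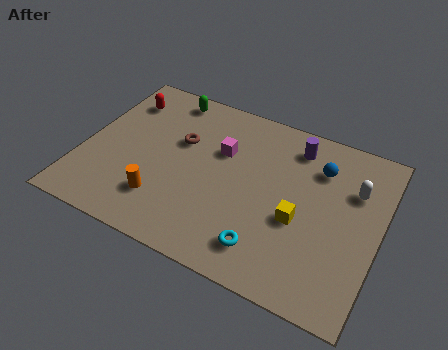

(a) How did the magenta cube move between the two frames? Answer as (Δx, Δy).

(2.5, 1.7)

The magenta cube was at about (3.1, 3.9) and moved to about (5.6, 5.6).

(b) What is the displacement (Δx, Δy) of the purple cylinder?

(-2.3, 2.1)

The purple cylinder started near (10.8, 5.0) and ended near (8.5, 7.1).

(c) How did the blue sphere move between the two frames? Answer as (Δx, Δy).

(2.1, 0.8)

The blue sphere was at about (7.5, 5.6) and moved to about (9.6, 6.4).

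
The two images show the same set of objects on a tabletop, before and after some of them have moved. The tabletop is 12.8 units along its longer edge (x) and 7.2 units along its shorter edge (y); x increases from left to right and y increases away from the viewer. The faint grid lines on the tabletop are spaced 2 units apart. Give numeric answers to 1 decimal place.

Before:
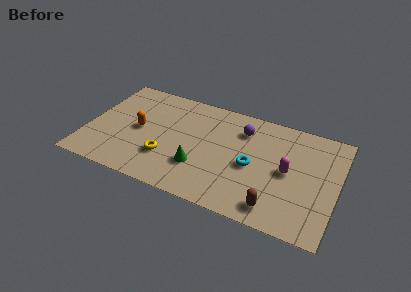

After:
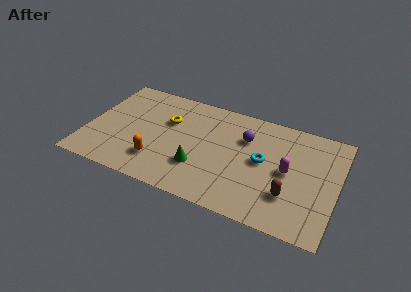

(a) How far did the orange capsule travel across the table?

2.2

The orange capsule moved from about (2.6, 3.6) to (3.8, 1.8), a distance of √(1.2² + 1.8²) ≈ 2.2.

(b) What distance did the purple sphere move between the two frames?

0.5

From (7.8, 5.5) to (8.0, 5.0), the purple sphere covered √(0.2² + 0.5²) ≈ 0.5 units.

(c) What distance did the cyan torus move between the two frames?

0.7

The cyan torus was near (8.5, 3.3) before and (9.0, 3.8) after, so it travelled √(0.5² + 0.5²) ≈ 0.7 units.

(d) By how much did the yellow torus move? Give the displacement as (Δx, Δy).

(-0.2, 2.5)

The yellow torus was at about (4.2, 2.2) and moved to about (4.0, 4.7).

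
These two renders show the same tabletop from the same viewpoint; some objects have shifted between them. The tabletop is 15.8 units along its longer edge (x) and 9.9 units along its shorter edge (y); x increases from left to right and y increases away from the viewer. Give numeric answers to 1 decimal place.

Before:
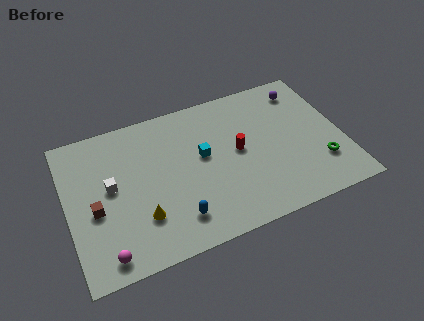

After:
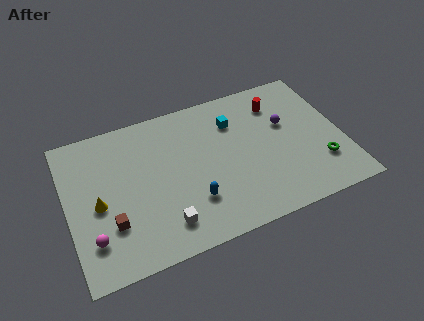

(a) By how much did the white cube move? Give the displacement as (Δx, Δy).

(2.7, -3.5)

The white cube was at about (2.5, 5.4) and moved to about (5.2, 1.9).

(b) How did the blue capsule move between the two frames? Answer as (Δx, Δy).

(1.0, 0.8)

From the two frames, the blue capsule sits at roughly (5.9, 2.0) before and (6.9, 2.8) after.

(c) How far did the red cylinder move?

3.6

The red cylinder moved from about (9.8, 5.2) to (12.4, 7.7), a distance of √(2.6² + 2.5²) ≈ 3.6.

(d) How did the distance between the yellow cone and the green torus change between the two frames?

+2.4

The distance was about 10.3 in the first image and 12.7 in the second, so they moved 2.4 units further apart.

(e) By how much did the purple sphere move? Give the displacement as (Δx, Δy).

(-1.3, -2.1)

The purple sphere started near (14.0, 8.2) and ended near (12.7, 6.1).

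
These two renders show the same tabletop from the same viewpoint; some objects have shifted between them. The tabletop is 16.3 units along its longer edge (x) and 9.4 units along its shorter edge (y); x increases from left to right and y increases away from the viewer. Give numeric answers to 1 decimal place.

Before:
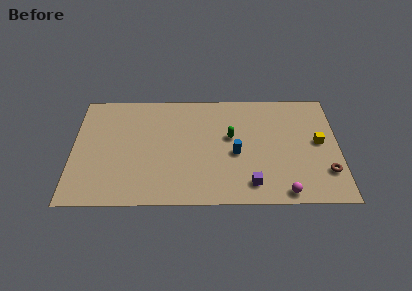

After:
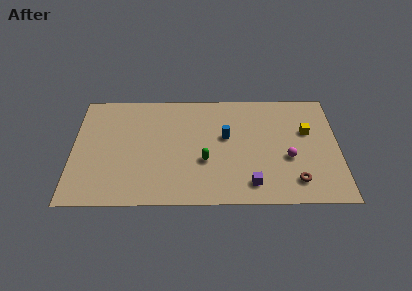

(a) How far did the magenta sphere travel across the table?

2.8

From (12.9, 0.9) to (13.2, 3.7), the magenta sphere covered √(0.3² + 2.8²) ≈ 2.8 units.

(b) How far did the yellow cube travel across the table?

1.1

From (15.1, 5.0) to (14.4, 5.9), the yellow cube covered √(0.7² + 0.9²) ≈ 1.1 units.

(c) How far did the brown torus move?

2.0

The brown torus moved from about (15.5, 2.5) to (13.6, 1.8), a distance of √(1.9² + 0.7²) ≈ 2.0.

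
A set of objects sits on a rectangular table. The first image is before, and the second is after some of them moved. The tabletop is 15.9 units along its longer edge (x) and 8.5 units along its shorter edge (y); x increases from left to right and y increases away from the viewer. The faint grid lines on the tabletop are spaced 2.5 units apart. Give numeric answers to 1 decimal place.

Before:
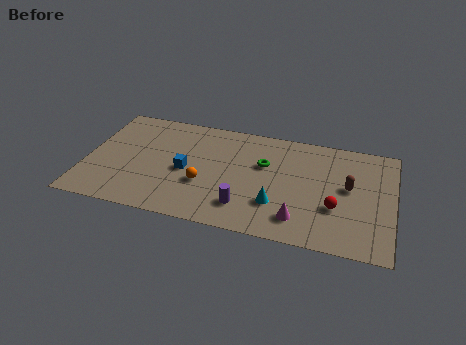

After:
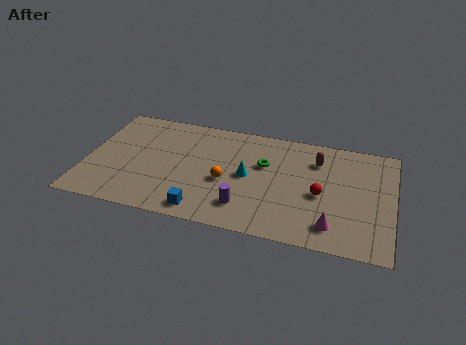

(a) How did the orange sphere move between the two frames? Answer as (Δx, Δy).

(1.1, 0.5)

From the two frames, the orange sphere sits at roughly (6.2, 3.1) before and (7.3, 3.6) after.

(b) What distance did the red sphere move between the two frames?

1.1

From (13.0, 3.0) to (12.2, 3.8), the red sphere covered √(0.8² + 0.8²) ≈ 1.1 units.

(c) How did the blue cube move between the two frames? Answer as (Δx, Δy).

(1.1, -2.8)

From the two frames, the blue cube sits at roughly (5.2, 3.9) before and (6.3, 1.1) after.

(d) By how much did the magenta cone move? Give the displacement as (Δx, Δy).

(1.7, -0.1)

The magenta cone was at about (11.2, 1.7) and moved to about (12.9, 1.6).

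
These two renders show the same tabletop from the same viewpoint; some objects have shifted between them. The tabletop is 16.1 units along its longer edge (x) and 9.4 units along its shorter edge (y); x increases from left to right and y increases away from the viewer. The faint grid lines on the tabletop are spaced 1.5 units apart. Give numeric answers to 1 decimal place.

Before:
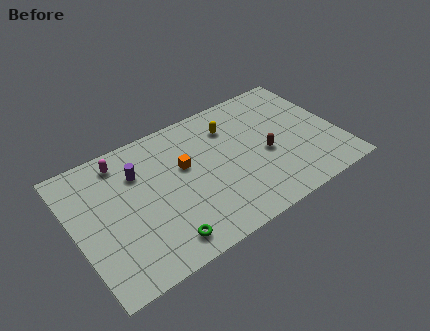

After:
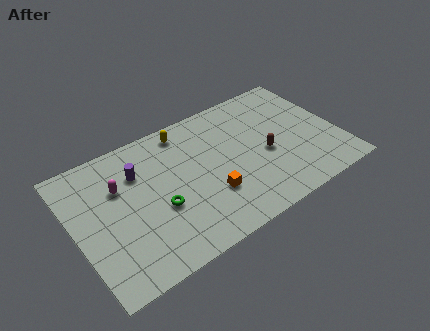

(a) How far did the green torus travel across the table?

2.3

The green torus moved from about (4.7, 1.4) to (4.9, 3.7), a distance of √(0.2² + 2.3²) ≈ 2.3.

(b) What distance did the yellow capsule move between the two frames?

2.9

The yellow capsule moved from about (9.9, 7.1) to (7.2, 8.2), a distance of √(2.7² + 1.1²) ≈ 2.9.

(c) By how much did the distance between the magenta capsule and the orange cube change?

+1.8

They were about 4.2 units apart before and 6.0 after — 1.8 units further apart.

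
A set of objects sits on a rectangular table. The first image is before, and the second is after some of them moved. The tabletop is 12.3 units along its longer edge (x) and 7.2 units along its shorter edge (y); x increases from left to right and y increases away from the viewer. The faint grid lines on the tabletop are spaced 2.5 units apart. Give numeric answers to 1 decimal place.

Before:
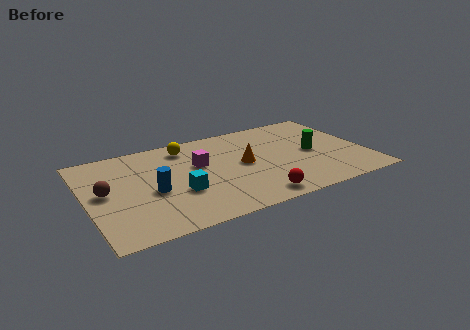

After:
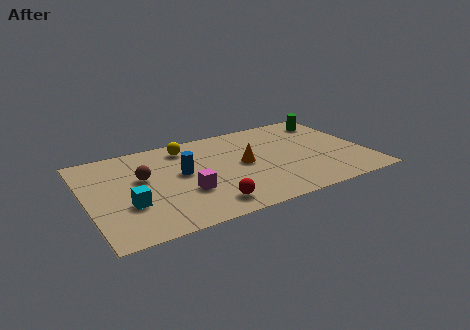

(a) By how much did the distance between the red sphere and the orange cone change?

+0.3

Before: roughly 2.8 units apart; after: 3.1. That's 0.3 units further apart.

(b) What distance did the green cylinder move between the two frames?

2.7

From (10.0, 3.5) to (11.2, 5.9), the green cylinder covered √(1.2² + 2.4²) ≈ 2.7 units.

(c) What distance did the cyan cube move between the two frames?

2.2

The cyan cube was near (3.9, 2.6) before and (1.7, 2.5) after, so it travelled √(2.2² + 0.1²) ≈ 2.2 units.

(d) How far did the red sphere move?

2.0

The red sphere moved from about (7.0, 0.9) to (5.0, 1.2), a distance of √(2.0² + 0.3²) ≈ 2.0.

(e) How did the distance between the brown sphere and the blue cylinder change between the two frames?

-0.4

The distance was about 2.1 in the first image and 1.7 in the second, so they moved 0.4 units closer together.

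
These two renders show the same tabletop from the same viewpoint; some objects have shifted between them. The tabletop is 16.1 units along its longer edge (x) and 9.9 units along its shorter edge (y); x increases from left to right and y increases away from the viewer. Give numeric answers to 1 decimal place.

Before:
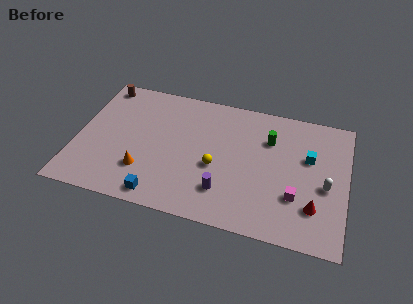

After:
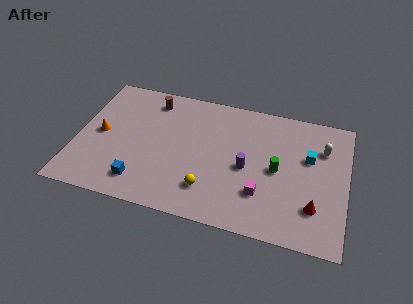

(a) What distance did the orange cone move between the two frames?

3.6

From (4.2, 2.7) to (1.4, 4.9), the orange cone covered √(2.8² + 2.2²) ≈ 3.6 units.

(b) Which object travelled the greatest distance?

the orange cone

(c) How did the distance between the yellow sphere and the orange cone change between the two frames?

+2.8

They were about 4.4 units apart before and 7.2 after — 2.8 units further apart.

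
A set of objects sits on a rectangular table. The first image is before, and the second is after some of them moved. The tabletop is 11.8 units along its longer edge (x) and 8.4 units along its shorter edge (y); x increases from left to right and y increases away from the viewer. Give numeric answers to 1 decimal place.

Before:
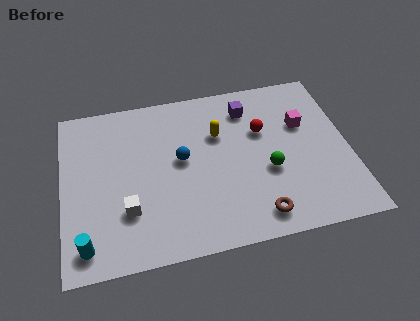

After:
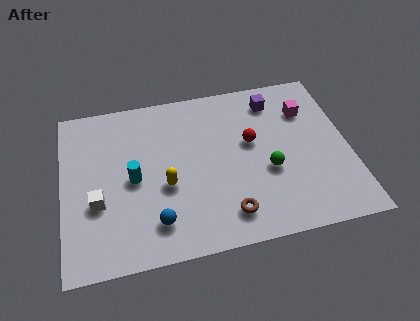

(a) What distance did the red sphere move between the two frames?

0.7

The red sphere was near (8.3, 5.4) before and (7.8, 4.9) after, so it travelled √(0.5² + 0.5²) ≈ 0.7 units.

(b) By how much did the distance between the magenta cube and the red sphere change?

+1.0

They were about 1.7 units apart before and 2.7 after — 1.0 units further apart.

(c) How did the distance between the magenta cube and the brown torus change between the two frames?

+1.1

They were about 4.7 units apart before and 5.8 after — 1.1 units further apart.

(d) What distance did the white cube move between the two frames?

1.3

The white cube was near (2.6, 2.5) before and (1.4, 3.1) after, so it travelled √(1.2² + 0.6²) ≈ 1.3 units.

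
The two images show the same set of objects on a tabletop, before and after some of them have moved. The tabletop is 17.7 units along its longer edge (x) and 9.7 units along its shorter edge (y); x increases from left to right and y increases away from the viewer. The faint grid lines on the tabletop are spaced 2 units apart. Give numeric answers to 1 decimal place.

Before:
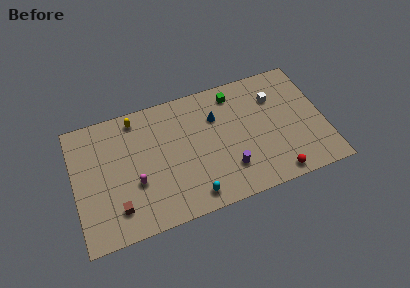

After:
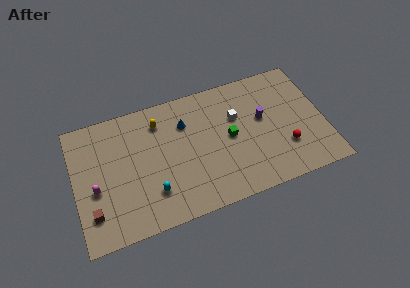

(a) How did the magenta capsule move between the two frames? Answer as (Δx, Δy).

(-2.8, 0.4)

The magenta capsule was at about (4.2, 3.6) and moved to about (1.4, 4.0).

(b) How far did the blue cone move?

2.2

The blue cone was near (10.2, 6.8) before and (8.0, 7.0) after, so it travelled √(2.2² + 0.2²) ≈ 2.2 units.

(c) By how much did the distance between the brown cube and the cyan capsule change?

-1.1

The distance was about 5.3 in the first image and 4.2 in the second, so they moved 1.1 units closer together.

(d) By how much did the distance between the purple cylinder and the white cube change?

-3.9

The distance was about 5.8 in the first image and 1.9 in the second, so they moved 3.9 units closer together.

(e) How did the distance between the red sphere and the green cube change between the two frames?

-3.3

They were about 7.6 units apart before and 4.3 after — 3.3 units closer together.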